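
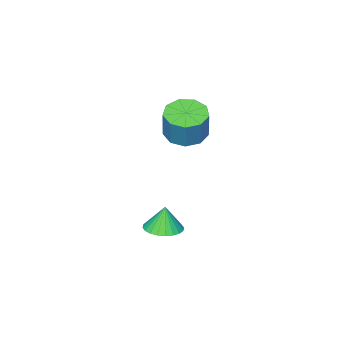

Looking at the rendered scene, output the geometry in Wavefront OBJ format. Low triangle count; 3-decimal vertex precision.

v 3.388 3.988 -1.546
v 4.158 3.789 -1.458
v 3.252 3.952 -0.434
v 4.174 4.1 -1.446
v 4.07 4.395 -1.449
v 3.862 4.627 -1.467
v 3.583 4.762 -1.497
v 3.273 4.779 -1.534
v 2.981 4.676 -1.573
v 2.751 4.468 -1.608
v 2.618 4.187 -1.633
v 2.602 3.875 -1.645
v 2.706 3.581 -1.642
v 2.913 3.348 -1.624
v 3.193 3.213 -1.594
v 3.503 3.196 -1.557
v 3.795 3.299 -1.518
v 4.025 3.507 -1.483
v 1.975 3.742 3.168
v 2.836 3.795 2.953
v 3.147 4.131 4.276
v 2.285 4.078 4.492
v 2.569 4.337 2.878
v 2.88 4.673 4.201
v 2.024 4.6 2.939
v 2.335 4.936 4.262
v 1.456 4.463 3.107
v 1.767 4.799 4.43
v 1.13 3.987 3.305
v 1.441 4.323 4.628
v 1.199 3.398 3.438
v 1.51 3.734 4.761
v 1.632 2.969 3.445
v 1.942 3.305 4.768
v 2.224 2.902 3.323
v 2.535 3.238 4.646
v 2.7 3.228 3.129
v 3.011 3.564 4.452
f 2 1 4
f 2 4 3
f 4 1 5
f 4 5 3
f 5 1 6
f 5 6 3
f 6 1 7
f 6 7 3
f 7 1 8
f 7 8 3
f 8 1 9
f 8 9 3
f 9 1 10
f 9 10 3
f 10 1 11
f 10 11 3
f 11 1 12
f 11 12 3
f 12 1 13
f 12 13 3
f 13 1 14
f 13 14 3
f 14 1 15
f 14 15 3
f 15 1 16
f 15 16 3
f 16 1 17
f 16 17 3
f 17 1 18
f 17 18 3
f 18 1 2
f 18 2 3
f 20 19 23
f 20 23 21
f 21 23 24
f 21 24 22
f 23 19 25
f 23 25 24
f 24 25 26
f 24 26 22
f 25 19 27
f 25 27 26
f 26 27 28
f 26 28 22
f 27 19 29
f 27 29 28
f 28 29 30
f 28 30 22
f 29 19 31
f 29 31 30
f 30 31 32
f 30 32 22
f 31 19 33
f 31 33 32
f 32 33 34
f 32 34 22
f 33 19 35
f 33 35 34
f 34 35 36
f 34 36 22
f 35 19 37
f 35 37 36
f 36 37 38
f 36 38 22
f 37 19 20
f 37 20 38
f 38 20 21
f 38 21 22



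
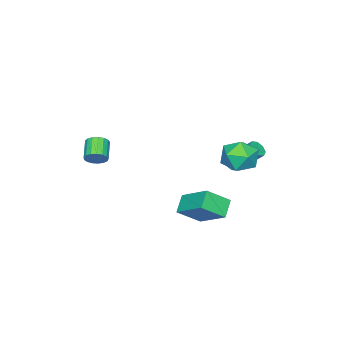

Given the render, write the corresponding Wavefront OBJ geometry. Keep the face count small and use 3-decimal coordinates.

v -2.431 1.565 -1.612
v -1.923 1.606 -1.507
v -2.301 2.916 -0.184
v -2.809 2.875 -0.288
v -2.041 1.859 -1.791
v -2.42 3.169 -0.468
v -2.388 1.939 -1.97
v -2.766 3.249 -0.647
v -2.759 1.801 -1.939
v -3.138 3.111 -0.615
v -2.939 1.524 -1.716
v -3.317 2.834 -0.393
v -2.82 1.271 -1.432
v -3.199 2.581 -0.109
v -2.474 1.191 -1.253
v -2.852 2.501 0.07
v -2.102 1.329 -1.285
v -2.481 2.639 0.039
v 2.065 -3.334 -0.762
v 2.43 -3.362 -0.274
v 1.58 -3.914 0.33
v 1.215 -3.886 -0.158
v 2.289 -3.108 -0.242
v 1.439 -3.66 0.363
v 2.096 -2.907 -0.328
v 1.246 -3.459 0.276
v 1.897 -2.803 -0.514
v 1.047 -3.355 0.09
v 1.735 -2.821 -0.757
v 0.886 -3.373 -0.152
v 1.65 -2.956 -1.001
v 0.8 -3.508 -0.396
v 1.659 -3.178 -1.19
v 0.809 -3.73 -0.586
v 1.762 -3.436 -1.282
v 0.912 -3.988 -0.677
v 1.934 -3.67 -1.254
v 1.084 -4.222 -0.649
v 2.136 -3.828 -1.114
v 1.286 -4.38 -0.509
v 2.321 -3.872 -0.893
v 1.471 -4.424 -0.288
v 2.448 -3.793 -0.642
v 1.598 -4.345 -0.038
v 2.488 -3.609 -0.419
v 1.638 -4.161 0.186
v -1.717 3.6 0.387
v -1.196 3.779 -0.521
v -1.044 2.021 0.461
v -0.523 2.2 -0.447
v -0.243 2.718 0.437
v -0.659 3.694 0.391
v -1.581 2.106 -0.451
v -1.997 3.082 -0.497
v -1.112 2.856 -1.039
v -0.285 3.234 -0.491
v -1.955 2.566 0.431
v -1.128 2.944 0.979
v 0.743 1.916 -4.028
v -0.094 1.657 -3.363
v 1.094 3.581 -2.939
v 0.257 3.321 -2.273
v 1.663 1.159 -3.167
v 0.826 0.899 -2.501
v 2.014 2.823 -2.077
v 1.177 2.564 -1.412
f 2 1 5
f 2 5 3
f 3 5 6
f 3 6 4
f 5 1 7
f 5 7 6
f 6 7 8
f 6 8 4
f 7 1 9
f 7 9 8
f 8 9 10
f 8 10 4
f 9 1 11
f 9 11 10
f 10 11 12
f 10 12 4
f 11 1 13
f 11 13 12
f 12 13 14
f 12 14 4
f 13 1 15
f 13 15 14
f 14 15 16
f 14 16 4
f 15 1 17
f 15 17 16
f 16 17 18
f 16 18 4
f 17 1 2
f 17 2 18
f 18 2 3
f 18 3 4
f 20 19 23
f 20 23 21
f 21 23 24
f 21 24 22
f 23 19 25
f 23 25 24
f 24 25 26
f 24 26 22
f 25 19 27
f 25 27 26
f 26 27 28
f 26 28 22
f 27 19 29
f 27 29 28
f 28 29 30
f 28 30 22
f 29 19 31
f 29 31 30
f 30 31 32
f 30 32 22
f 31 19 33
f 31 33 32
f 32 33 34
f 32 34 22
f 33 19 35
f 33 35 34
f 34 35 36
f 34 36 22
f 35 19 37
f 35 37 36
f 36 37 38
f 36 38 22
f 37 19 39
f 37 39 38
f 38 39 40
f 38 40 22
f 39 19 41
f 39 41 40
f 40 41 42
f 40 42 22
f 41 19 43
f 41 43 42
f 42 43 44
f 42 44 22
f 43 19 45
f 43 45 44
f 44 45 46
f 44 46 22
f 45 19 20
f 45 20 46
f 46 20 21
f 46 21 22
f 47 58 52
f 47 52 48
f 47 48 54
f 47 54 57
f 47 57 58
f 48 52 56
f 52 58 51
f 58 57 49
f 57 54 53
f 54 48 55
f 50 56 51
f 50 51 49
f 50 49 53
f 50 53 55
f 50 55 56
f 51 56 52
f 49 51 58
f 53 49 57
f 55 53 54
f 56 55 48
f 60 62 59
f 63 60 59
f 59 62 61
f 61 63 59
f 60 66 62
f 64 60 63
f 64 66 60
f 62 66 61
f 65 63 61
f 61 66 65
f 65 64 63
f 66 64 65



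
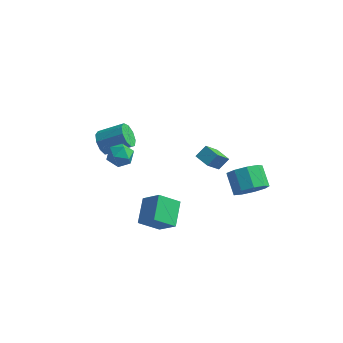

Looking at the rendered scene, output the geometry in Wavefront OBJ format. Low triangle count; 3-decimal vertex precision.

v -0.809 -3.334 -1.165
v -1.034 -1.919 -0.453
v 0.186 -2.75 -2.01
v -0.04 -1.335 -1.297
v 0.22 -3.665 -0.183
v -0.006 -2.25 0.53
v 1.214 -3.081 -1.027
v 0.989 -1.666 -0.315
v -3.966 -0.14 1.837
v -3.699 0.189 1.17
v -2.348 0.609 1.917
v -2.614 0.28 2.583
v -3.973 0.554 1.46
v -2.622 0.974 2.206
v -4.243 0.594 1.926
v -2.892 1.014 2.673
v -4.384 0.291 2.35
v -3.032 0.711 3.097
v -4.328 -0.214 2.534
v -2.977 0.206 3.281
v -4.103 -0.685 2.392
v -2.752 -0.265 3.139
v -3.814 -0.9 1.99
v -2.463 -0.48 2.737
v -3.595 -0.76 1.516
v -2.244 -0.34 2.263
v -3.55 -0.33 1.192
v -2.199 0.091 1.939
v 3.719 2.304 -2.262
v 4.306 3.085 -2.647
v 3.608 3.996 -1.864
v 3.021 3.216 -1.478
v 3.723 2.99 -3.056
v 3.025 3.902 -2.273
v 3.139 2.575 -3.094
v 2.441 3.487 -2.311
v 2.826 2.033 -2.742
v 2.128 2.944 -1.959
v 2.93 1.618 -2.165
v 2.232 2.529 -1.382
v 3.404 1.524 -1.634
v 2.706 2.436 -0.85
v 4.025 1.795 -1.396
v 3.327 2.707 -0.613
v 4.503 2.305 -1.563
v 3.805 3.216 -0.78
v 4.614 2.814 -2.058
v 3.916 3.726 -1.274
v -2.973 -1.59 3.132
v -2.525 -0.934 2.974
v -2.255 -2.286 2.286
v -1.807 -1.63 2.128
v -1.757 -1.989 2.852
v -2.201 -1.559 3.375
v -2.579 -1.661 1.885
v -3.023 -1.231 2.408
v -2.281 -0.978 2.203
v -1.774 -1.181 2.801
v -3.006 -2.039 2.459
v -2.499 -2.242 3.057
v 2.106 -0.583 2.696
v 1.84 -1.746 4.045
v 2.492 -0.066 3.218
v 2.226 -1.228 4.567
v 2.874 -0.972 2.513
v 2.608 -2.134 3.862
v 3.26 -0.454 3.035
v 2.994 -1.617 4.384
f 2 4 1
f 5 2 1
f 1 4 3
f 3 5 1
f 2 8 4
f 6 2 5
f 6 8 2
f 4 8 3
f 7 5 3
f 3 8 7
f 7 6 5
f 8 6 7
f 10 9 13
f 10 13 11
f 11 13 14
f 11 14 12
f 13 9 15
f 13 15 14
f 14 15 16
f 14 16 12
f 15 9 17
f 15 17 16
f 16 17 18
f 16 18 12
f 17 9 19
f 17 19 18
f 18 19 20
f 18 20 12
f 19 9 21
f 19 21 20
f 20 21 22
f 20 22 12
f 21 9 23
f 21 23 22
f 22 23 24
f 22 24 12
f 23 9 25
f 23 25 24
f 24 25 26
f 24 26 12
f 25 9 27
f 25 27 26
f 26 27 28
f 26 28 12
f 27 9 10
f 27 10 28
f 28 10 11
f 28 11 12
f 30 29 33
f 30 33 31
f 31 33 34
f 31 34 32
f 33 29 35
f 33 35 34
f 34 35 36
f 34 36 32
f 35 29 37
f 35 37 36
f 36 37 38
f 36 38 32
f 37 29 39
f 37 39 38
f 38 39 40
f 38 40 32
f 39 29 41
f 39 41 40
f 40 41 42
f 40 42 32
f 41 29 43
f 41 43 42
f 42 43 44
f 42 44 32
f 43 29 45
f 43 45 44
f 44 45 46
f 44 46 32
f 45 29 47
f 45 47 46
f 46 47 48
f 46 48 32
f 47 29 30
f 47 30 48
f 48 30 31
f 48 31 32
f 49 60 54
f 49 54 50
f 49 50 56
f 49 56 59
f 49 59 60
f 50 54 58
f 54 60 53
f 60 59 51
f 59 56 55
f 56 50 57
f 52 58 53
f 52 53 51
f 52 51 55
f 52 55 57
f 52 57 58
f 53 58 54
f 51 53 60
f 55 51 59
f 57 55 56
f 58 57 50
f 62 64 61
f 65 62 61
f 61 64 63
f 63 65 61
f 62 68 64
f 66 62 65
f 66 68 62
f 64 68 63
f 67 65 63
f 63 68 67
f 67 66 65
f 68 66 67



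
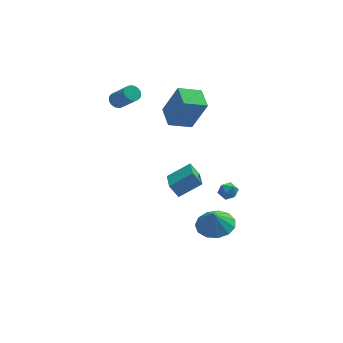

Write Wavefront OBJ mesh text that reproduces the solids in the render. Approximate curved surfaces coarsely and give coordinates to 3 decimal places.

v 0.708 2.214 1.967
v 1.552 1.892 3.951
v 0.45 3.571 2.297
v 1.294 3.248 4.281
v 2.046 2.592 1.459
v 2.89 2.269 3.443
v 1.788 3.948 1.789
v 2.632 3.626 3.773
v 0.692 3.556 -3.443
v 0.726 1.625 -2.819
v 2.039 3.849 -2.611
v 2.073 1.918 -1.986
v 1.207 3.322 -4.194
v 1.241 1.391 -3.569
v 2.554 3.615 -3.361
v 2.588 1.684 -2.737
v 4.166 1.445 -3.031
v 4.569 1.031 -2.753
v 3.371 0.809 -2.827
v 3.774 0.395 -2.549
v 3.652 0.959 -2.271
v 4.144 1.352 -2.396
v 3.796 0.488 -3.184
v 4.288 0.881 -3.309
v 4.34 0.439 -2.847
v 4.251 0.73 -2.283
v 3.689 1.11 -3.297
v 3.6 1.401 -2.733
v -2.04 4.152 2.752
v -1.62 4.088 2.402
v -0.781 3.264 3.558
v -1.2 3.328 3.908
v -1.568 4.274 2.496
v -0.729 3.449 3.653
v -1.588 4.441 2.629
v -0.748 3.616 3.786
v -1.676 4.564 2.781
v -0.837 3.739 3.938
v -1.82 4.624 2.928
v -0.98 3.8 4.085
v -1.997 4.613 3.049
v -1.157 3.788 4.206
v -2.181 4.531 3.124
v -1.341 3.707 4.281
v -2.343 4.392 3.143
v -1.503 3.568 4.299
v -2.459 4.216 3.102
v -1.62 3.392 4.258
v -2.511 4.031 3.007
v -1.672 3.206 4.164
v -2.492 3.864 2.874
v -1.652 3.039 4.031
v -2.403 3.741 2.722
v -1.564 2.916 3.879
v -2.26 3.68 2.575
v -1.42 2.856 3.732
v -2.083 3.692 2.454
v -1.243 2.867 3.611
v -1.899 3.773 2.379
v -1.059 2.949 3.536
v -1.737 3.912 2.361
v -0.897 3.088 3.517
v 2.945 -3.448 -2.034
v 3.961 -3.87 -1.997
v 2.795 -3.712 -0.926
v 4.015 -3.271 -1.847
v 3.729 -2.728 -1.756
v 3.195 -2.414 -1.754
v 2.582 -2.428 -1.841
v 2.084 -2.766 -1.989
v 1.859 -3.32 -2.152
v 1.98 -3.915 -2.277
v 2.407 -4.361 -2.326
v 3.005 -4.518 -2.282
v 3.584 -4.335 -2.159
f 2 4 1
f 5 2 1
f 1 4 3
f 3 5 1
f 2 8 4
f 6 2 5
f 6 8 2
f 4 8 3
f 7 5 3
f 3 8 7
f 7 6 5
f 8 6 7
f 10 12 9
f 13 10 9
f 9 12 11
f 11 13 9
f 10 16 12
f 14 10 13
f 14 16 10
f 12 16 11
f 15 13 11
f 11 16 15
f 15 14 13
f 16 14 15
f 17 28 22
f 17 22 18
f 17 18 24
f 17 24 27
f 17 27 28
f 18 22 26
f 22 28 21
f 28 27 19
f 27 24 23
f 24 18 25
f 20 26 21
f 20 21 19
f 20 19 23
f 20 23 25
f 20 25 26
f 21 26 22
f 19 21 28
f 23 19 27
f 25 23 24
f 26 25 18
f 30 29 33
f 30 33 31
f 31 33 34
f 31 34 32
f 33 29 35
f 33 35 34
f 34 35 36
f 34 36 32
f 35 29 37
f 35 37 36
f 36 37 38
f 36 38 32
f 37 29 39
f 37 39 38
f 38 39 40
f 38 40 32
f 39 29 41
f 39 41 40
f 40 41 42
f 40 42 32
f 41 29 43
f 41 43 42
f 42 43 44
f 42 44 32
f 43 29 45
f 43 45 44
f 44 45 46
f 44 46 32
f 45 29 47
f 45 47 46
f 46 47 48
f 46 48 32
f 47 29 49
f 47 49 48
f 48 49 50
f 48 50 32
f 49 29 51
f 49 51 50
f 50 51 52
f 50 52 32
f 51 29 53
f 51 53 52
f 52 53 54
f 52 54 32
f 53 29 55
f 53 55 54
f 54 55 56
f 54 56 32
f 55 29 57
f 55 57 56
f 56 57 58
f 56 58 32
f 57 29 59
f 57 59 58
f 58 59 60
f 58 60 32
f 59 29 61
f 59 61 60
f 60 61 62
f 60 62 32
f 61 29 30
f 61 30 62
f 62 30 31
f 62 31 32
f 64 63 66
f 64 66 65
f 66 63 67
f 66 67 65
f 67 63 68
f 67 68 65
f 68 63 69
f 68 69 65
f 69 63 70
f 69 70 65
f 70 63 71
f 70 71 65
f 71 63 72
f 71 72 65
f 72 63 73
f 72 73 65
f 73 63 74
f 73 74 65
f 74 63 75
f 74 75 65
f 75 63 64
f 75 64 65



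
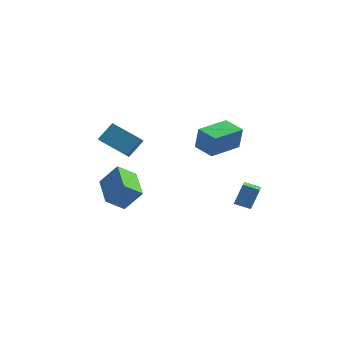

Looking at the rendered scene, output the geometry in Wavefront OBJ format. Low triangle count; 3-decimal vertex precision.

v 2.879 1.082 -1.801
v 3.189 1.561 -0.523
v 2.641 1.903 -2.051
v 2.952 2.382 -0.772
v 3.788 1.258 -2.088
v 4.099 1.737 -0.809
v 3.551 2.079 -2.337
v 3.861 2.558 -1.059
v -3.355 -1.818 -1.56
v -2.425 -1.461 -0.334
v -4.543 -0.136 -1.149
v -3.613 0.221 0.077
v -2.587 -1.081 -2.357
v -1.657 -0.724 -1.131
v -3.775 0.601 -1.946
v -2.845 0.958 -0.72
v -4.944 0.972 1.389
v -4.546 -0.228 2.196
v -4.452 1.782 2.351
v -4.055 0.581 3.158
v -3.265 0.959 0.542
v -2.868 -0.242 1.349
v -2.774 1.768 1.504
v -2.376 0.568 2.311
v 0.336 1.691 1.748
v 0.571 1.601 3.176
v 1.158 3.58 1.732
v 1.393 3.49 3.16
v 1.527 1.17 1.52
v 1.762 1.08 2.948
v 2.349 3.059 1.504
v 2.584 2.969 2.932
f 2 4 1
f 5 2 1
f 1 4 3
f 3 5 1
f 2 8 4
f 6 2 5
f 6 8 2
f 4 8 3
f 7 5 3
f 3 8 7
f 7 6 5
f 8 6 7
f 10 12 9
f 13 10 9
f 9 12 11
f 11 13 9
f 10 16 12
f 14 10 13
f 14 16 10
f 12 16 11
f 15 13 11
f 11 16 15
f 15 14 13
f 16 14 15
f 18 20 17
f 21 18 17
f 17 20 19
f 19 21 17
f 18 24 20
f 22 18 21
f 22 24 18
f 20 24 19
f 23 21 19
f 19 24 23
f 23 22 21
f 24 22 23
f 26 28 25
f 29 26 25
f 25 28 27
f 27 29 25
f 26 32 28
f 30 26 29
f 30 32 26
f 28 32 27
f 31 29 27
f 27 32 31
f 31 30 29
f 32 30 31



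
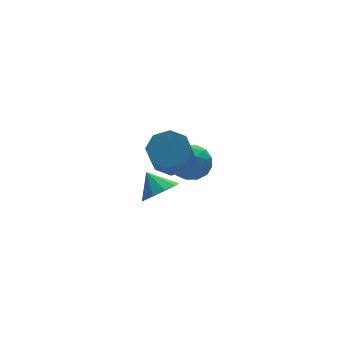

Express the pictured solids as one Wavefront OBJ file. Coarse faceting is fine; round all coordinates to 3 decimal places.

v -1.528 -1.742 -0.112
v -0.755 -1.913 0.273
v -1.732 -0.898 0.672
v -0.673 -1.537 -0.111
v -0.917 -1.239 -0.496
v -1.395 -1.134 -0.733
v -1.924 -1.261 -0.733
v -2.301 -1.572 -0.496
v -2.384 -1.948 -0.112
v -2.14 -2.246 0.272
v -1.662 -2.351 0.51
v -1.133 -2.224 0.51
v 3.608 4.167 -4.586
v 4.118 3.879 -3.725
v 2.142 4.001 -3.775
v 2.652 3.713 -2.914
v 2.72 4.694 -3.256
v 3.627 4.796 -3.758
v 2.633 3.084 -3.742
v 3.54 3.186 -4.244
v 3.515 3.21 -3.204
v 3.569 4.205 -2.903
v 2.691 3.675 -4.597
v 2.745 4.67 -4.296
v 3.992 4.038 -4.227
v 2.268 3.842 -3.273
v 2.309 4.419 -3.474
v 2.608 4.25 -2.968
v 3.703 4.577 -4.246
v 4.002 4.408 -3.74
v 3.181 4.886 -3.464
v 2.258 3.472 -3.76
v 2.557 3.303 -3.254
v 3.652 3.63 -4.532
v 3.951 3.461 -4.026
v 3.079 2.994 -4.036
v 3.937 3.475 -3.415
v 3.075 3.377 -2.937
v 3.065 3.007 -3.424
v 3.597 3.068 -3.719
v 3.969 4.06 -3.238
v 3.107 3.962 -2.761
v 3.147 4.539 -2.962
v 3.68 4.599 -3.257
v 3.614 3.666 -2.931
v 3.153 3.918 -4.739
v 2.291 3.82 -4.262
v 2.58 3.281 -4.243
v 3.113 3.341 -4.538
v 3.185 4.503 -4.563
v 2.323 4.405 -4.085
v 2.663 4.812 -3.781
v 3.195 4.873 -4.076
v 2.646 4.214 -4.569
v 0.364 0.686 -0.194
v 0.766 1.31 0.445
v 0.039 0.299 1.893
v -0.364 -0.326 1.254
v 0.075 1.515 0.241
v -0.653 0.504 1.688
v -0.448 1.234 -0.218
v -1.175 0.223 1.229
v -0.495 0.632 -0.663
v -1.222 -0.38 0.785
v -0.039 0.061 -0.833
v -0.766 -0.95 0.615
v 0.653 -0.144 -0.628
v -0.075 -1.155 0.819
v 1.175 0.137 -0.169
v 0.448 -0.874 1.278
v 1.222 0.74 0.275
v 0.495 -0.272 1.723
f 2 1 4
f 2 4 3
f 4 1 5
f 4 5 3
f 5 1 6
f 5 6 3
f 6 1 7
f 6 7 3
f 7 1 8
f 7 8 3
f 8 1 9
f 8 9 3
f 9 1 10
f 9 10 3
f 10 1 11
f 10 11 3
f 11 1 12
f 11 12 3
f 12 1 2
f 12 2 3
f 13 50 29
f 50 24 53
f 29 53 18
f 50 53 29
f 13 29 25
f 29 18 30
f 25 30 14
f 29 30 25
f 13 25 34
f 25 14 35
f 34 35 20
f 25 35 34
f 13 34 46
f 34 20 49
f 46 49 23
f 34 49 46
f 13 46 50
f 46 23 54
f 50 54 24
f 46 54 50
f 14 30 41
f 30 18 44
f 41 44 22
f 30 44 41
f 18 53 31
f 53 24 52
f 31 52 17
f 53 52 31
f 24 54 51
f 54 23 47
f 51 47 15
f 54 47 51
f 23 49 48
f 49 20 36
f 48 36 19
f 49 36 48
f 20 35 40
f 35 14 37
f 40 37 21
f 35 37 40
f 16 42 28
f 42 22 43
f 28 43 17
f 42 43 28
f 16 28 26
f 28 17 27
f 26 27 15
f 28 27 26
f 16 26 33
f 26 15 32
f 33 32 19
f 26 32 33
f 16 33 38
f 33 19 39
f 38 39 21
f 33 39 38
f 16 38 42
f 38 21 45
f 42 45 22
f 38 45 42
f 17 43 31
f 43 22 44
f 31 44 18
f 43 44 31
f 15 27 51
f 27 17 52
f 51 52 24
f 27 52 51
f 19 32 48
f 32 15 47
f 48 47 23
f 32 47 48
f 21 39 40
f 39 19 36
f 40 36 20
f 39 36 40
f 22 45 41
f 45 21 37
f 41 37 14
f 45 37 41
f 56 55 59
f 56 59 57
f 57 59 60
f 57 60 58
f 59 55 61
f 59 61 60
f 60 61 62
f 60 62 58
f 61 55 63
f 61 63 62
f 62 63 64
f 62 64 58
f 63 55 65
f 63 65 64
f 64 65 66
f 64 66 58
f 65 55 67
f 65 67 66
f 66 67 68
f 66 68 58
f 67 55 69
f 67 69 68
f 68 69 70
f 68 70 58
f 69 55 71
f 69 71 70
f 70 71 72
f 70 72 58
f 71 55 56
f 71 56 72
f 72 56 57
f 72 57 58



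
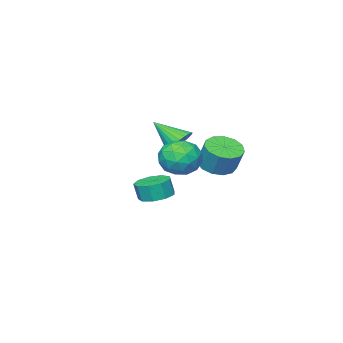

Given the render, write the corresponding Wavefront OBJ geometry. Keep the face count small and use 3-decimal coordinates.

v -0.392 -2.705 -1.316
v 0.615 -2.746 -1.474
v 0.779 -2.937 -0.383
v -0.228 -2.895 -0.224
v 0.422 -2.091 -1.331
v 0.586 -2.282 -0.239
v -0.151 -1.723 -1.18
v 0.013 -1.914 -0.089
v -0.837 -1.814 -1.093
v -0.673 -2.005 -0.002
v -1.315 -2.322 -1.11
v -1.151 -2.513 -0.019
v -1.361 -3.009 -1.223
v -1.197 -3.2 -0.132
v -0.954 -3.554 -1.38
v -0.79 -3.744 -0.288
v -0.283 -3.701 -1.506
v -0.119 -3.892 -0.415
v 0.336 -3.382 -1.543
v 0.5 -3.573 -0.452
v 3.683 4.109 3.811
v 4.397 3.183 4.024
v 2.183 2.917 3.656
v 2.897 1.991 3.869
v 2.659 2.769 4.735
v 3.587 3.506 4.83
v 2.993 2.594 2.85
v 3.921 3.331 2.945
v 3.971 2.247 3.43
v 3.764 2.355 4.595
v 2.816 3.745 3.085
v 2.609 3.853 4.25
v 4.172 3.751 3.931
v 2.408 2.349 3.749
v 2.269 2.807 4.258
v 2.688 2.263 4.383
v 3.695 3.941 4.405
v 4.115 3.396 4.53
v 3.094 3.153 4.948
v 2.465 2.704 3.15
v 2.885 2.159 3.275
v 3.892 3.837 3.297
v 4.311 3.293 3.422
v 3.486 2.947 2.732
v 4.341 2.656 3.707
v 3.459 1.955 3.616
v 3.516 2.31 3.017
v 4.061 2.743 3.073
v 4.219 2.72 4.392
v 3.338 2.019 4.301
v 3.198 2.477 4.809
v 3.743 2.91 4.866
v 3.969 2.17 4.042
v 3.242 4.081 3.379
v 2.361 3.38 3.288
v 2.837 3.19 2.814
v 3.382 3.623 2.871
v 3.121 4.145 4.064
v 2.239 3.444 3.973
v 2.519 3.357 4.607
v 3.064 3.79 4.663
v 2.611 3.93 3.638
v -0.982 1.249 1.927
v -0.063 0.729 2.094
v 0.082 1.43 3.48
v -0.838 1.951 3.313
v 0.082 1.245 1.818
v 0.227 1.946 3.204
v -0.111 1.762 1.577
v 0.033 2.464 2.963
v -0.581 2.117 1.446
v -0.436 2.818 2.832
v -1.178 2.196 1.469
v -1.034 2.897 2.855
v -1.713 1.975 1.636
v -1.569 2.676 3.022
v -2.016 1.523 1.896
v -1.872 2.224 3.283
v -1.991 0.984 2.166
v -1.846 1.686 3.552
v -1.645 0.53 2.36
v -1.501 1.231 3.746
v -1.089 0.304 2.416
v -0.945 1.005 3.802
v -0.499 0.378 2.317
v -0.355 1.079 3.703
v -2.367 -3.012 2.079
v -1.783 -2.402 2.535
v -1.793 -4.508 3.341
v -2.1 -2.36 2.73
v -2.458 -2.416 2.826
v -2.802 -2.564 2.808
v -3.079 -2.779 2.678
v -3.249 -3.03 2.458
v -3.284 -3.279 2.18
v -3.179 -3.486 1.886
v -2.951 -3.622 1.622
v -2.634 -3.665 1.427
v -2.276 -3.608 1.331
v -1.932 -3.461 1.35
v -1.654 -3.245 1.479
v -1.485 -2.994 1.699
v -1.45 -2.746 1.978
v -1.555 -2.538 2.271
f 2 1 5
f 2 5 3
f 3 5 6
f 3 6 4
f 5 1 7
f 5 7 6
f 6 7 8
f 6 8 4
f 7 1 9
f 7 9 8
f 8 9 10
f 8 10 4
f 9 1 11
f 9 11 10
f 10 11 12
f 10 12 4
f 11 1 13
f 11 13 12
f 12 13 14
f 12 14 4
f 13 1 15
f 13 15 14
f 14 15 16
f 14 16 4
f 15 1 17
f 15 17 16
f 16 17 18
f 16 18 4
f 17 1 19
f 17 19 18
f 18 19 20
f 18 20 4
f 19 1 2
f 19 2 20
f 20 2 3
f 20 3 4
f 21 58 37
f 58 32 61
f 37 61 26
f 58 61 37
f 21 37 33
f 37 26 38
f 33 38 22
f 37 38 33
f 21 33 42
f 33 22 43
f 42 43 28
f 33 43 42
f 21 42 54
f 42 28 57
f 54 57 31
f 42 57 54
f 21 54 58
f 54 31 62
f 58 62 32
f 54 62 58
f 22 38 49
f 38 26 52
f 49 52 30
f 38 52 49
f 26 61 39
f 61 32 60
f 39 60 25
f 61 60 39
f 32 62 59
f 62 31 55
f 59 55 23
f 62 55 59
f 31 57 56
f 57 28 44
f 56 44 27
f 57 44 56
f 28 43 48
f 43 22 45
f 48 45 29
f 43 45 48
f 24 50 36
f 50 30 51
f 36 51 25
f 50 51 36
f 24 36 34
f 36 25 35
f 34 35 23
f 36 35 34
f 24 34 41
f 34 23 40
f 41 40 27
f 34 40 41
f 24 41 46
f 41 27 47
f 46 47 29
f 41 47 46
f 24 46 50
f 46 29 53
f 50 53 30
f 46 53 50
f 25 51 39
f 51 30 52
f 39 52 26
f 51 52 39
f 23 35 59
f 35 25 60
f 59 60 32
f 35 60 59
f 27 40 56
f 40 23 55
f 56 55 31
f 40 55 56
f 29 47 48
f 47 27 44
f 48 44 28
f 47 44 48
f 30 53 49
f 53 29 45
f 49 45 22
f 53 45 49
f 64 63 67
f 64 67 65
f 65 67 68
f 65 68 66
f 67 63 69
f 67 69 68
f 68 69 70
f 68 70 66
f 69 63 71
f 69 71 70
f 70 71 72
f 70 72 66
f 71 63 73
f 71 73 72
f 72 73 74
f 72 74 66
f 73 63 75
f 73 75 74
f 74 75 76
f 74 76 66
f 75 63 77
f 75 77 76
f 76 77 78
f 76 78 66
f 77 63 79
f 77 79 78
f 78 79 80
f 78 80 66
f 79 63 81
f 79 81 80
f 80 81 82
f 80 82 66
f 81 63 83
f 81 83 82
f 82 83 84
f 82 84 66
f 83 63 85
f 83 85 84
f 84 85 86
f 84 86 66
f 85 63 64
f 85 64 86
f 86 64 65
f 86 65 66
f 88 87 90
f 88 90 89
f 90 87 91
f 90 91 89
f 91 87 92
f 91 92 89
f 92 87 93
f 92 93 89
f 93 87 94
f 93 94 89
f 94 87 95
f 94 95 89
f 95 87 96
f 95 96 89
f 96 87 97
f 96 97 89
f 97 87 98
f 97 98 89
f 98 87 99
f 98 99 89
f 99 87 100
f 99 100 89
f 100 87 101
f 100 101 89
f 101 87 102
f 101 102 89
f 102 87 103
f 102 103 89
f 103 87 104
f 103 104 89
f 104 87 88
f 104 88 89



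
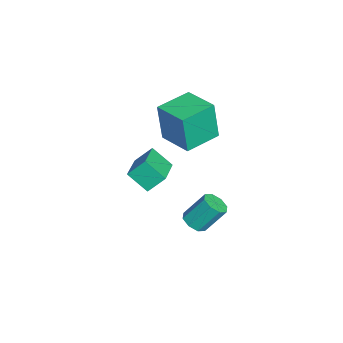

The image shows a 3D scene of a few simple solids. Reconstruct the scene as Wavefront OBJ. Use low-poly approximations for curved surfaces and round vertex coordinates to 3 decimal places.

v -2.447 -1.986 -4.711
v -2.752 -2.73 -4.021
v -2.56 -1.34 -4.065
v -2.865 -2.085 -3.375
v -0.975 -2.175 -4.265
v -1.28 -2.92 -3.575
v -1.088 -1.53 -3.619
v -1.393 -2.274 -2.929
v 2.484 -0.42 -2.878
v 2.728 -0.052 -3.133
v 2.641 0.668 -2.177
v 2.396 0.3 -1.922
v 2.341 -0.035 -3.181
v 2.254 0.685 -2.224
v 2.038 -0.244 -3.051
v 1.95 0.476 -2.095
v 1.995 -0.556 -2.821
v 1.908 0.164 -1.864
v 2.239 -0.788 -2.623
v 2.152 -0.068 -1.667
v 2.626 -0.805 -2.576
v 2.539 -0.085 -1.619
v 2.93 -0.596 -2.705
v 2.842 0.124 -1.749
v 2.972 -0.284 -2.936
v 2.885 0.436 -1.979
v -0.82 -1.628 -1.114
v -0.84 -1.806 0.496
v -1.771 -0.566 -1.009
v -1.791 -0.743 0.601
v 0.211 -0.717 -1.001
v 0.191 -0.894 0.609
v -0.74 0.346 -0.896
v -0.76 0.168 0.714
f 2 4 1
f 5 2 1
f 1 4 3
f 3 5 1
f 2 8 4
f 6 2 5
f 6 8 2
f 4 8 3
f 7 5 3
f 3 8 7
f 7 6 5
f 8 6 7
f 10 9 13
f 10 13 11
f 11 13 14
f 11 14 12
f 13 9 15
f 13 15 14
f 14 15 16
f 14 16 12
f 15 9 17
f 15 17 16
f 16 17 18
f 16 18 12
f 17 9 19
f 17 19 18
f 18 19 20
f 18 20 12
f 19 9 21
f 19 21 20
f 20 21 22
f 20 22 12
f 21 9 23
f 21 23 22
f 22 23 24
f 22 24 12
f 23 9 25
f 23 25 24
f 24 25 26
f 24 26 12
f 25 9 10
f 25 10 26
f 26 10 11
f 26 11 12
f 28 30 27
f 31 28 27
f 27 30 29
f 29 31 27
f 28 34 30
f 32 28 31
f 32 34 28
f 30 34 29
f 33 31 29
f 29 34 33
f 33 32 31
f 34 32 33



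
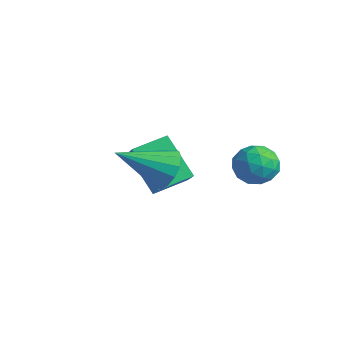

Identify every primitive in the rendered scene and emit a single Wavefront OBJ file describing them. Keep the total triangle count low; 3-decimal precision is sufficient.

v -1.298 0.047 -1.833
v -2.767 -0.061 -0.337
v -1.065 1.481 -1.502
v -2.534 1.373 -0.005
v -0.566 -0.233 -1.135
v -2.035 -0.341 0.362
v -0.333 1.201 -0.803
v -1.802 1.093 0.693
v 1.302 -1.232 1.264
v 2.023 -1.745 1.012
v 0.498 -2.888 2.336
v 2.153 -1.542 1.423
v 2.055 -1.256 1.791
v 1.755 -0.964 2.018
v 1.334 -0.743 2.043
v 0.904 -0.654 1.859
v 0.58 -0.719 1.515
v 0.45 -0.922 1.105
v 0.548 -1.208 0.737
v 0.848 -1.5 0.51
v 1.269 -1.721 0.485
v 1.699 -1.81 0.669
v 1.343 2.928 0.396
v 1.951 2.684 -0.272
v 1.889 1.836 1.292
v 2.497 1.592 0.624
v 2.595 2.409 1.07
v 2.258 3.083 0.516
v 1.582 1.437 0.504
v 1.245 2.111 -0.05
v 2.099 1.762 -0.206
v 2.725 2.363 0.145
v 1.115 2.157 0.875
v 1.741 2.758 1.226
v 1.599 2.902 -0.017
v 2.241 1.618 1.037
v 2.299 2.099 1.299
v 2.656 1.955 0.906
v 1.779 3.137 0.447
v 2.137 2.993 0.054
v 2.515 2.831 0.843
v 1.703 1.527 0.966
v 2.061 1.383 0.573
v 1.184 2.565 0.114
v 1.541 2.421 -0.279
v 1.325 1.689 0.177
v 2.043 2.216 -0.37
v 2.364 1.575 0.156
v 1.827 1.483 0.086
v 1.628 1.88 -0.24
v 2.411 2.569 -0.164
v 2.732 1.928 0.362
v 2.79 2.408 0.625
v 2.592 2.804 0.299
v 2.498 2.028 -0.125
v 1.108 2.592 0.658
v 1.429 1.951 1.184
v 1.248 1.716 0.721
v 1.05 2.112 0.395
v 1.476 2.945 0.864
v 1.797 2.304 1.39
v 2.212 2.64 1.26
v 2.013 3.037 0.934
v 1.342 2.492 1.145
f 2 4 1
f 5 2 1
f 1 4 3
f 3 5 1
f 2 8 4
f 6 2 5
f 6 8 2
f 4 8 3
f 7 5 3
f 3 8 7
f 7 6 5
f 8 6 7
f 10 9 12
f 10 12 11
f 12 9 13
f 12 13 11
f 13 9 14
f 13 14 11
f 14 9 15
f 14 15 11
f 15 9 16
f 15 16 11
f 16 9 17
f 16 17 11
f 17 9 18
f 17 18 11
f 18 9 19
f 18 19 11
f 19 9 20
f 19 20 11
f 20 9 21
f 20 21 11
f 21 9 22
f 21 22 11
f 22 9 10
f 22 10 11
f 23 60 39
f 60 34 63
f 39 63 28
f 60 63 39
f 23 39 35
f 39 28 40
f 35 40 24
f 39 40 35
f 23 35 44
f 35 24 45
f 44 45 30
f 35 45 44
f 23 44 56
f 44 30 59
f 56 59 33
f 44 59 56
f 23 56 60
f 56 33 64
f 60 64 34
f 56 64 60
f 24 40 51
f 40 28 54
f 51 54 32
f 40 54 51
f 28 63 41
f 63 34 62
f 41 62 27
f 63 62 41
f 34 64 61
f 64 33 57
f 61 57 25
f 64 57 61
f 33 59 58
f 59 30 46
f 58 46 29
f 59 46 58
f 30 45 50
f 45 24 47
f 50 47 31
f 45 47 50
f 26 52 38
f 52 32 53
f 38 53 27
f 52 53 38
f 26 38 36
f 38 27 37
f 36 37 25
f 38 37 36
f 26 36 43
f 36 25 42
f 43 42 29
f 36 42 43
f 26 43 48
f 43 29 49
f 48 49 31
f 43 49 48
f 26 48 52
f 48 31 55
f 52 55 32
f 48 55 52
f 27 53 41
f 53 32 54
f 41 54 28
f 53 54 41
f 25 37 61
f 37 27 62
f 61 62 34
f 37 62 61
f 29 42 58
f 42 25 57
f 58 57 33
f 42 57 58
f 31 49 50
f 49 29 46
f 50 46 30
f 49 46 50
f 32 55 51
f 55 31 47
f 51 47 24
f 55 47 51



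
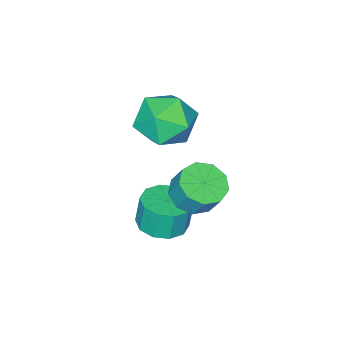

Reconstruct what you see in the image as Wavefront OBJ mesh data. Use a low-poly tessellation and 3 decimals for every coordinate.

v 0.605 1.051 -1.804
v 1.487 0.866 -1.681
v 1.337 0.944 -0.493
v 0.455 1.129 -0.616
v 1.431 1.424 -1.724
v 1.282 1.502 -0.536
v 1.06 1.839 -1.798
v 0.91 1.917 -0.61
v 0.514 1.954 -1.875
v 0.365 2.032 -0.687
v 0.004 1.723 -1.924
v -0.146 1.801 -0.736
v -0.277 1.236 -1.927
v -0.427 1.314 -0.739
v -0.222 0.678 -1.884
v -0.371 0.756 -0.696
v 0.15 0.263 -1.81
v 0 0.341 -0.622
v 0.695 0.148 -1.733
v 0.546 0.226 -0.545
v 1.206 0.379 -1.684
v 1.056 0.457 -0.496
v -2.205 -0.515 -0.325
v -1.064 -0.711 0.15
v -2.956 -1.949 0.89
v -1.815 -2.145 1.365
v -2.419 -1.076 1.608
v -1.955 -0.19 0.857
v -2.065 -2.47 0.183
v -1.601 -1.584 -0.568
v -0.978 -1.919 0.463
v -1.196 -1.058 1.344
v -2.824 -1.602 -0.304
v -3.042 -0.741 0.577
v 0.014 1.892 0.001
v 0.61 2.446 -0.335
v 0.641 2.981 0.603
v 0.046 2.428 0.939
v 0.054 2.655 -0.436
v 0.086 3.19 0.502
v -0.52 2.508 -0.332
v -0.488 3.043 0.606
v -0.844 2.072 -0.072
v -0.813 2.607 0.865
v -0.767 1.552 0.222
v -0.735 2.087 1.159
v -0.324 1.192 0.413
v -0.292 1.727 1.35
v 0.277 1.159 0.411
v 0.309 1.694 1.348
v 0.755 1.47 0.217
v 0.787 2.005 1.155
v 0.886 1.978 -0.077
v 0.918 2.513 0.86
f 2 1 5
f 2 5 3
f 3 5 6
f 3 6 4
f 5 1 7
f 5 7 6
f 6 7 8
f 6 8 4
f 7 1 9
f 7 9 8
f 8 9 10
f 8 10 4
f 9 1 11
f 9 11 10
f 10 11 12
f 10 12 4
f 11 1 13
f 11 13 12
f 12 13 14
f 12 14 4
f 13 1 15
f 13 15 14
f 14 15 16
f 14 16 4
f 15 1 17
f 15 17 16
f 16 17 18
f 16 18 4
f 17 1 19
f 17 19 18
f 18 19 20
f 18 20 4
f 19 1 21
f 19 21 20
f 20 21 22
f 20 22 4
f 21 1 2
f 21 2 22
f 22 2 3
f 22 3 4
f 23 34 28
f 23 28 24
f 23 24 30
f 23 30 33
f 23 33 34
f 24 28 32
f 28 34 27
f 34 33 25
f 33 30 29
f 30 24 31
f 26 32 27
f 26 27 25
f 26 25 29
f 26 29 31
f 26 31 32
f 27 32 28
f 25 27 34
f 29 25 33
f 31 29 30
f 32 31 24
f 36 35 39
f 36 39 37
f 37 39 40
f 37 40 38
f 39 35 41
f 39 41 40
f 40 41 42
f 40 42 38
f 41 35 43
f 41 43 42
f 42 43 44
f 42 44 38
f 43 35 45
f 43 45 44
f 44 45 46
f 44 46 38
f 45 35 47
f 45 47 46
f 46 47 48
f 46 48 38
f 47 35 49
f 47 49 48
f 48 49 50
f 48 50 38
f 49 35 51
f 49 51 50
f 50 51 52
f 50 52 38
f 51 35 53
f 51 53 52
f 52 53 54
f 52 54 38
f 53 35 36
f 53 36 54
f 54 36 37
f 54 37 38



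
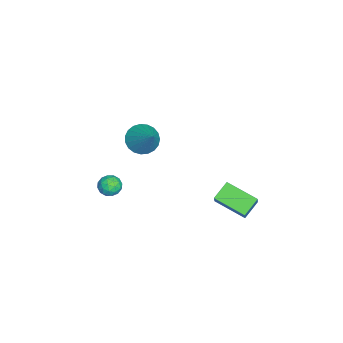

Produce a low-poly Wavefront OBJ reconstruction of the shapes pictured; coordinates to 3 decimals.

v 1.905 4.046 -1.957
v 1.309 2.509 -1.398
v 1.13 4.56 -1.37
v 0.534 3.024 -0.81
v 2.626 4.096 -1.05
v 2.03 2.56 -0.49
v 1.851 4.611 -0.462
v 1.255 3.074 0.097
v 1.318 -0.949 2.91
v 1.988 -1.251 2.464
v 2.442 -0.251 4.13
v 1.943 -0.926 2.32
v 1.79 -0.606 2.278
v 1.555 -0.345 2.346
v 1.279 -0.188 2.511
v 1.01 -0.163 2.745
v 0.794 -0.274 3.007
v 0.668 -0.501 3.253
v 0.655 -0.806 3.439
v 0.756 -1.135 3.534
v 0.955 -1.433 3.522
v 1.216 -1.646 3.403
v 1.495 -1.739 3.199
v 1.743 -1.696 2.945
v 1.917 -1.523 2.685
v 0.173 -2.162 -1.685
v 0.472 -2.554 -1.258
v 0.088 -2.966 -2.362
v 0.387 -3.358 -1.935
v -0.213 -3.136 -1.81
v -0.161 -2.639 -1.391
v 0.721 -2.881 -2.229
v 0.773 -2.384 -1.81
v 0.81 -2.998 -1.594
v 0.233 -3.155 -1.335
v 0.327 -2.365 -2.285
v -0.25 -2.522 -2.026
v 0.33 -2.287 -1.412
v 0.23 -3.233 -2.208
v -0.123 -3.102 -2.135
v 0.053 -3.332 -1.883
v -0.042 -2.337 -1.49
v 0.134 -2.567 -1.239
v -0.269 -2.909 -1.564
v 0.426 -2.953 -2.381
v 0.602 -3.183 -2.13
v 0.507 -2.188 -1.737
v 0.683 -2.418 -1.485
v 0.829 -2.611 -2.056
v 0.704 -2.779 -1.358
v 0.654 -3.251 -1.756
v 0.851 -2.971 -1.929
v 0.881 -2.679 -1.683
v 0.365 -2.871 -1.206
v 0.315 -3.344 -1.604
v -0.038 -3.213 -1.531
v -0.007 -2.921 -1.285
v 0.564 -3.132 -1.404
v 0.245 -2.176 -2.016
v 0.195 -2.649 -2.414
v 0.567 -2.599 -2.335
v 0.598 -2.307 -2.089
v -0.094 -2.269 -1.864
v -0.144 -2.741 -2.262
v -0.321 -2.841 -1.937
v -0.291 -2.549 -1.691
v -0.004 -2.388 -2.216
f 2 4 1
f 5 2 1
f 1 4 3
f 3 5 1
f 2 8 4
f 6 2 5
f 6 8 2
f 4 8 3
f 7 5 3
f 3 8 7
f 7 6 5
f 8 6 7
f 10 9 12
f 10 12 11
f 12 9 13
f 12 13 11
f 13 9 14
f 13 14 11
f 14 9 15
f 14 15 11
f 15 9 16
f 15 16 11
f 16 9 17
f 16 17 11
f 17 9 18
f 17 18 11
f 18 9 19
f 18 19 11
f 19 9 20
f 19 20 11
f 20 9 21
f 20 21 11
f 21 9 22
f 21 22 11
f 22 9 23
f 22 23 11
f 23 9 24
f 23 24 11
f 24 9 25
f 24 25 11
f 25 9 10
f 25 10 11
f 26 63 42
f 63 37 66
f 42 66 31
f 63 66 42
f 26 42 38
f 42 31 43
f 38 43 27
f 42 43 38
f 26 38 47
f 38 27 48
f 47 48 33
f 38 48 47
f 26 47 59
f 47 33 62
f 59 62 36
f 47 62 59
f 26 59 63
f 59 36 67
f 63 67 37
f 59 67 63
f 27 43 54
f 43 31 57
f 54 57 35
f 43 57 54
f 31 66 44
f 66 37 65
f 44 65 30
f 66 65 44
f 37 67 64
f 67 36 60
f 64 60 28
f 67 60 64
f 36 62 61
f 62 33 49
f 61 49 32
f 62 49 61
f 33 48 53
f 48 27 50
f 53 50 34
f 48 50 53
f 29 55 41
f 55 35 56
f 41 56 30
f 55 56 41
f 29 41 39
f 41 30 40
f 39 40 28
f 41 40 39
f 29 39 46
f 39 28 45
f 46 45 32
f 39 45 46
f 29 46 51
f 46 32 52
f 51 52 34
f 46 52 51
f 29 51 55
f 51 34 58
f 55 58 35
f 51 58 55
f 30 56 44
f 56 35 57
f 44 57 31
f 56 57 44
f 28 40 64
f 40 30 65
f 64 65 37
f 40 65 64
f 32 45 61
f 45 28 60
f 61 60 36
f 45 60 61
f 34 52 53
f 52 32 49
f 53 49 33
f 52 49 53
f 35 58 54
f 58 34 50
f 54 50 27
f 58 50 54



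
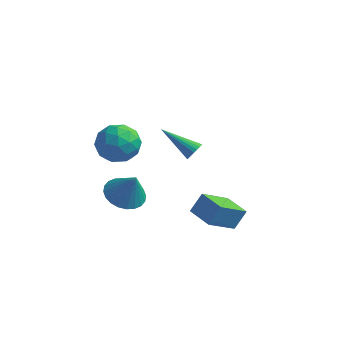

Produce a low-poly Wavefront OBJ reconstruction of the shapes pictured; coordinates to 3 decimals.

v -0.111 2.54 -1.617
v 0.153 2.731 -1.174
v -1.889 2.64 -0.603
v 0.101 2.924 -1.285
v 0.012 3.05 -1.454
v -0.099 3.088 -1.65
v -0.211 3.032 -1.842
v -0.306 2.89 -1.994
v -0.367 2.688 -2.081
v -0.384 2.46 -2.088
v -0.354 2.245 -2.014
v -0.281 2.082 -1.871
v -0.18 1.998 -1.684
v -0.066 2.007 -1.486
v 0.04 2.109 -1.31
v 0.12 2.285 -1.188
v 0.16 2.505 -1.14
v -2.507 0.457 0.868
v -1.937 0.188 -0.089
v -3.323 -1.208 0.849
v -2.753 -1.477 -0.108
v -2.189 -1.37 0.883
v -1.684 -0.341 0.895
v -3.576 -0.679 -0.135
v -3.071 0.35 -0.123
v -2.597 -0.513 -0.71
v -1.741 -0.941 -0.08
v -3.519 -0.079 0.84
v -2.663 -0.507 1.47
v -2.15 0.469 0.391
v -3.11 -1.489 0.369
v -2.778 -1.426 0.952
v -2.443 -1.584 0.389
v -2.002 0.157 0.97
v -1.667 -0 0.407
v -1.815 -0.917 0.979
v -3.593 -1.02 0.353
v -3.258 -1.177 -0.21
v -2.817 0.564 0.371
v -2.482 0.406 -0.192
v -3.445 -0.103 -0.219
v -2.203 -0.101 -0.536
v -2.683 -1.08 -0.547
v -3.167 -0.611 -0.563
v -2.87 -0.006 -0.556
v -1.7 -0.353 -0.166
v -2.18 -1.331 -0.177
v -1.848 -1.269 0.406
v -1.551 -0.664 0.413
v -2.088 -0.765 -0.531
v -3.08 0.311 0.937
v -3.56 -0.667 0.926
v -3.709 -0.356 0.347
v -3.412 0.249 0.354
v -2.577 0.06 1.307
v -3.057 -0.919 1.296
v -2.39 -1.014 1.316
v -2.093 -0.409 1.323
v -3.172 -0.255 1.291
v 2.445 -0.922 -2.761
v 1.756 -2.282 -1.644
v 2.786 -0.361 -1.866
v 2.097 -1.721 -0.749
v 3.623 -1.559 -2.811
v 2.934 -2.919 -1.694
v 3.964 -0.998 -1.916
v 3.275 -2.358 -0.799
v -1.412 -2.396 -1.404
v -0.616 -1.835 -1.708
v -0.768 -2.524 0.044
v -0.863 -1.553 -1.574
v -1.193 -1.4 -1.413
v -1.557 -1.398 -1.251
v -1.898 -1.548 -1.113
v -2.166 -1.827 -1.018
v -2.319 -2.193 -0.983
v -2.333 -2.59 -1.011
v -2.208 -2.957 -1.1
v -1.961 -3.239 -1.234
v -1.631 -3.392 -1.395
v -1.267 -3.394 -1.557
v -0.926 -3.244 -1.695
v -0.658 -2.965 -1.79
v -0.506 -2.599 -1.825
v -0.491 -2.202 -1.797
f 2 1 4
f 2 4 3
f 4 1 5
f 4 5 3
f 5 1 6
f 5 6 3
f 6 1 7
f 6 7 3
f 7 1 8
f 7 8 3
f 8 1 9
f 8 9 3
f 9 1 10
f 9 10 3
f 10 1 11
f 10 11 3
f 11 1 12
f 11 12 3
f 12 1 13
f 12 13 3
f 13 1 14
f 13 14 3
f 14 1 15
f 14 15 3
f 15 1 16
f 15 16 3
f 16 1 17
f 16 17 3
f 17 1 2
f 17 2 3
f 18 55 34
f 55 29 58
f 34 58 23
f 55 58 34
f 18 34 30
f 34 23 35
f 30 35 19
f 34 35 30
f 18 30 39
f 30 19 40
f 39 40 25
f 30 40 39
f 18 39 51
f 39 25 54
f 51 54 28
f 39 54 51
f 18 51 55
f 51 28 59
f 55 59 29
f 51 59 55
f 19 35 46
f 35 23 49
f 46 49 27
f 35 49 46
f 23 58 36
f 58 29 57
f 36 57 22
f 58 57 36
f 29 59 56
f 59 28 52
f 56 52 20
f 59 52 56
f 28 54 53
f 54 25 41
f 53 41 24
f 54 41 53
f 25 40 45
f 40 19 42
f 45 42 26
f 40 42 45
f 21 47 33
f 47 27 48
f 33 48 22
f 47 48 33
f 21 33 31
f 33 22 32
f 31 32 20
f 33 32 31
f 21 31 38
f 31 20 37
f 38 37 24
f 31 37 38
f 21 38 43
f 38 24 44
f 43 44 26
f 38 44 43
f 21 43 47
f 43 26 50
f 47 50 27
f 43 50 47
f 22 48 36
f 48 27 49
f 36 49 23
f 48 49 36
f 20 32 56
f 32 22 57
f 56 57 29
f 32 57 56
f 24 37 53
f 37 20 52
f 53 52 28
f 37 52 53
f 26 44 45
f 44 24 41
f 45 41 25
f 44 41 45
f 27 50 46
f 50 26 42
f 46 42 19
f 50 42 46
f 61 63 60
f 64 61 60
f 60 63 62
f 62 64 60
f 61 67 63
f 65 61 64
f 65 67 61
f 63 67 62
f 66 64 62
f 62 67 66
f 66 65 64
f 67 65 66
f 69 68 71
f 69 71 70
f 71 68 72
f 71 72 70
f 72 68 73
f 72 73 70
f 73 68 74
f 73 74 70
f 74 68 75
f 74 75 70
f 75 68 76
f 75 76 70
f 76 68 77
f 76 77 70
f 77 68 78
f 77 78 70
f 78 68 79
f 78 79 70
f 79 68 80
f 79 80 70
f 80 68 81
f 80 81 70
f 81 68 82
f 81 82 70
f 82 68 83
f 82 83 70
f 83 68 84
f 83 84 70
f 84 68 85
f 84 85 70
f 85 68 69
f 85 69 70



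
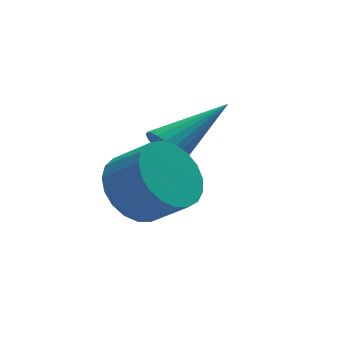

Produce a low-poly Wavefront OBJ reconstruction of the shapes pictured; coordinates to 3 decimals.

v 1.158 2.23 -3.064
v 1.654 1.79 -3.865
v 2.318 1.069 -3.057
v 1.822 1.51 -2.256
v 1.91 2.127 -3.775
v 2.574 1.406 -2.967
v 2.036 2.481 -3.562
v 2.7 1.761 -2.754
v 2.01 2.793 -3.263
v 2.674 2.072 -2.455
v 1.836 3.007 -2.929
v 2.501 2.286 -2.122
v 1.546 3.087 -2.619
v 2.21 2.366 -1.811
v 1.188 3.018 -2.386
v 1.853 2.298 -1.578
v 0.825 2.814 -2.27
v 1.49 2.093 -1.462
v 0.52 2.508 -2.291
v 1.184 1.788 -1.483
v 0.325 2.155 -2.446
v 0.989 1.434 -1.638
v 0.274 1.814 -2.708
v 0.938 1.094 -1.9
v 0.376 1.546 -3.031
v 1.04 0.825 -2.223
v 0.613 1.396 -3.36
v 1.277 0.675 -2.552
v 0.944 1.39 -3.638
v 1.608 0.669 -2.83
v 1.312 1.529 -3.816
v 1.977 0.809 -3.009
v 2.392 3.607 -2.697
v 2.714 3.385 -3.228
v 4.288 4.173 -1.783
v 2.668 3.647 -3.295
v 2.574 3.903 -3.258
v 2.449 4.107 -3.124
v 2.313 4.225 -2.917
v 2.192 4.236 -2.671
v 2.105 4.138 -2.43
v 2.067 3.949 -2.235
v 2.086 3.701 -2.119
v 2.157 3.436 -2.104
v 2.269 3.201 -2.191
v 2.402 3.037 -2.366
v 2.533 2.971 -2.598
v 2.64 3.015 -2.847
v 2.704 3.161 -3.07
f 2 1 5
f 2 5 3
f 3 5 6
f 3 6 4
f 5 1 7
f 5 7 6
f 6 7 8
f 6 8 4
f 7 1 9
f 7 9 8
f 8 9 10
f 8 10 4
f 9 1 11
f 9 11 10
f 10 11 12
f 10 12 4
f 11 1 13
f 11 13 12
f 12 13 14
f 12 14 4
f 13 1 15
f 13 15 14
f 14 15 16
f 14 16 4
f 15 1 17
f 15 17 16
f 16 17 18
f 16 18 4
f 17 1 19
f 17 19 18
f 18 19 20
f 18 20 4
f 19 1 21
f 19 21 20
f 20 21 22
f 20 22 4
f 21 1 23
f 21 23 22
f 22 23 24
f 22 24 4
f 23 1 25
f 23 25 24
f 24 25 26
f 24 26 4
f 25 1 27
f 25 27 26
f 26 27 28
f 26 28 4
f 27 1 29
f 27 29 28
f 28 29 30
f 28 30 4
f 29 1 31
f 29 31 30
f 30 31 32
f 30 32 4
f 31 1 2
f 31 2 32
f 32 2 3
f 32 3 4
f 34 33 36
f 34 36 35
f 36 33 37
f 36 37 35
f 37 33 38
f 37 38 35
f 38 33 39
f 38 39 35
f 39 33 40
f 39 40 35
f 40 33 41
f 40 41 35
f 41 33 42
f 41 42 35
f 42 33 43
f 42 43 35
f 43 33 44
f 43 44 35
f 44 33 45
f 44 45 35
f 45 33 46
f 45 46 35
f 46 33 47
f 46 47 35
f 47 33 48
f 47 48 35
f 48 33 49
f 48 49 35
f 49 33 34
f 49 34 35



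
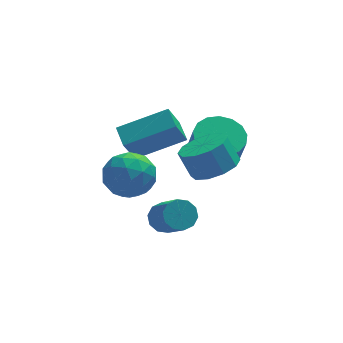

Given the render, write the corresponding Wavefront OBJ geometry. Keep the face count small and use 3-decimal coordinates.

v -1.918 -1.877 3.717
v -1.372 -2.34 2.932
v -3.248 -2.92 3.408
v -2.702 -3.383 2.623
v -2.403 -3.523 3.632
v -1.581 -2.879 3.823
v -3.039 -2.381 2.517
v -2.217 -1.737 2.708
v -2.065 -2.651 2.19
v -1.672 -3.357 2.879
v -2.948 -1.903 3.461
v -2.555 -2.609 4.15
v -1.528 -2.017 3.352
v -3.092 -3.243 2.988
v -2.916 -3.326 3.581
v -2.595 -3.598 3.12
v -1.651 -2.334 3.876
v -1.33 -2.605 3.414
v -1.936 -3.301 3.825
v -3.29 -2.655 2.926
v -2.969 -2.926 2.464
v -2.025 -1.662 3.22
v -1.704 -1.934 2.759
v -2.684 -1.959 2.515
v -1.615 -2.472 2.454
v -2.397 -3.085 2.272
v -2.595 -2.496 2.21
v -2.112 -2.117 2.323
v -1.384 -2.887 2.859
v -2.165 -3.5 2.677
v -1.989 -3.583 3.271
v -1.506 -3.204 3.383
v -1.791 -3.07 2.423
v -2.455 -1.76 3.663
v -3.236 -2.373 3.481
v -3.114 -2.056 2.957
v -2.631 -1.677 3.069
v -2.223 -2.175 4.068
v -3.005 -2.788 3.886
v -2.508 -3.143 4.017
v -2.025 -2.764 4.13
v -2.829 -2.19 3.917
v -1.561 0.216 1.665
v -2.095 -0.261 2.914
v -1.659 1.149 1.979
v -2.194 0.672 3.228
v 0.434 0.148 2.492
v -0.101 -0.329 3.741
v 0.335 1.081 2.806
v -0.199 0.604 4.055
v 1.247 -0.655 2.209
v 2.122 -1.128 1.94
v 2.267 -1.678 3.382
v 1.393 -1.205 3.651
v 2.271 -0.684 2.095
v 2.416 -1.234 3.537
v 2.185 -0.233 2.276
v 2.33 -0.784 3.717
v 1.884 0.121 2.441
v 2.03 -0.43 3.883
v 1.438 0.297 2.553
v 1.583 -0.253 3.995
v 0.948 0.255 2.587
v 1.093 -0.295 4.029
v 0.526 0.005 2.534
v 0.672 -0.545 3.976
v 0.27 -0.396 2.406
v 0.415 -0.946 3.848
v 0.238 -0.857 2.234
v 0.383 -1.407 3.676
v 0.436 -1.271 2.056
v 0.582 -1.821 3.497
v 0.821 -1.544 1.913
v 0.966 -2.095 3.354
v 1.303 -1.614 1.837
v 1.449 -2.164 3.279
v 1.773 -1.464 1.847
v 1.918 -2.014 3.289
v 0.792 -3.014 3.351
v 1.406 -3.62 3.815
v 1.002 -3.233 4.854
v 0.388 -2.626 4.389
v 1.692 -3.093 3.73
v 1.288 -2.706 4.769
v 1.634 -2.536 3.5
v 1.23 -2.148 4.539
v 1.255 -2.161 3.213
v 0.851 -1.774 4.252
v 0.699 -2.112 2.978
v 0.295 -1.725 4.017
v 0.178 -2.407 2.886
v -0.226 -2.02 3.925
v -0.108 -2.934 2.971
v -0.512 -2.547 4.01
v -0.05 -3.492 3.201
v -0.454 -3.104 4.24
v 0.329 -3.866 3.488
v -0.075 -3.479 4.527
v 0.885 -3.915 3.723
v 0.481 -3.528 4.762
v -1.147 -3.324 1.093
v -0.53 -3.081 1.183
v -0.215 -4.313 2.356
v -0.833 -4.556 2.267
v -0.782 -2.891 1.45
v -0.467 -4.122 2.624
v -1.174 -2.866 1.581
v -0.859 -4.098 2.755
v -1.556 -3.016 1.526
v -1.241 -4.248 2.699
v -1.782 -3.284 1.305
v -1.467 -4.516 2.479
v -1.765 -3.567 1.004
v -1.45 -4.799 2.177
v -1.513 -3.758 0.736
v -1.198 -4.989 1.91
v -1.121 -3.782 0.605
v -0.806 -5.014 1.779
v -0.739 -3.632 0.661
v -0.424 -4.864 1.834
v -0.513 -3.364 0.881
v -0.198 -4.596 2.055
f 1 38 17
f 38 12 41
f 17 41 6
f 38 41 17
f 1 17 13
f 17 6 18
f 13 18 2
f 17 18 13
f 1 13 22
f 13 2 23
f 22 23 8
f 13 23 22
f 1 22 34
f 22 8 37
f 34 37 11
f 22 37 34
f 1 34 38
f 34 11 42
f 38 42 12
f 34 42 38
f 2 18 29
f 18 6 32
f 29 32 10
f 18 32 29
f 6 41 19
f 41 12 40
f 19 40 5
f 41 40 19
f 12 42 39
f 42 11 35
f 39 35 3
f 42 35 39
f 11 37 36
f 37 8 24
f 36 24 7
f 37 24 36
f 8 23 28
f 23 2 25
f 28 25 9
f 23 25 28
f 4 30 16
f 30 10 31
f 16 31 5
f 30 31 16
f 4 16 14
f 16 5 15
f 14 15 3
f 16 15 14
f 4 14 21
f 14 3 20
f 21 20 7
f 14 20 21
f 4 21 26
f 21 7 27
f 26 27 9
f 21 27 26
f 4 26 30
f 26 9 33
f 30 33 10
f 26 33 30
f 5 31 19
f 31 10 32
f 19 32 6
f 31 32 19
f 3 15 39
f 15 5 40
f 39 40 12
f 15 40 39
f 7 20 36
f 20 3 35
f 36 35 11
f 20 35 36
f 9 27 28
f 27 7 24
f 28 24 8
f 27 24 28
f 10 33 29
f 33 9 25
f 29 25 2
f 33 25 29
f 44 46 43
f 47 44 43
f 43 46 45
f 45 47 43
f 44 50 46
f 48 44 47
f 48 50 44
f 46 50 45
f 49 47 45
f 45 50 49
f 49 48 47
f 50 48 49
f 52 51 55
f 52 55 53
f 53 55 56
f 53 56 54
f 55 51 57
f 55 57 56
f 56 57 58
f 56 58 54
f 57 51 59
f 57 59 58
f 58 59 60
f 58 60 54
f 59 51 61
f 59 61 60
f 60 61 62
f 60 62 54
f 61 51 63
f 61 63 62
f 62 63 64
f 62 64 54
f 63 51 65
f 63 65 64
f 64 65 66
f 64 66 54
f 65 51 67
f 65 67 66
f 66 67 68
f 66 68 54
f 67 51 69
f 67 69 68
f 68 69 70
f 68 70 54
f 69 51 71
f 69 71 70
f 70 71 72
f 70 72 54
f 71 51 73
f 71 73 72
f 72 73 74
f 72 74 54
f 73 51 75
f 73 75 74
f 74 75 76
f 74 76 54
f 75 51 77
f 75 77 76
f 76 77 78
f 76 78 54
f 77 51 52
f 77 52 78
f 78 52 53
f 78 53 54
f 80 79 83
f 80 83 81
f 81 83 84
f 81 84 82
f 83 79 85
f 83 85 84
f 84 85 86
f 84 86 82
f 85 79 87
f 85 87 86
f 86 87 88
f 86 88 82
f 87 79 89
f 87 89 88
f 88 89 90
f 88 90 82
f 89 79 91
f 89 91 90
f 90 91 92
f 90 92 82
f 91 79 93
f 91 93 92
f 92 93 94
f 92 94 82
f 93 79 95
f 93 95 94
f 94 95 96
f 94 96 82
f 95 79 97
f 95 97 96
f 96 97 98
f 96 98 82
f 97 79 99
f 97 99 98
f 98 99 100
f 98 100 82
f 99 79 80
f 99 80 100
f 100 80 81
f 100 81 82
f 102 101 105
f 102 105 103
f 103 105 106
f 103 106 104
f 105 101 107
f 105 107 106
f 106 107 108
f 106 108 104
f 107 101 109
f 107 109 108
f 108 109 110
f 108 110 104
f 109 101 111
f 109 111 110
f 110 111 112
f 110 112 104
f 111 101 113
f 111 113 112
f 112 113 114
f 112 114 104
f 113 101 115
f 113 115 114
f 114 115 116
f 114 116 104
f 115 101 117
f 115 117 116
f 116 117 118
f 116 118 104
f 117 101 119
f 117 119 118
f 118 119 120
f 118 120 104
f 119 101 121
f 119 121 120
f 120 121 122
f 120 122 104
f 121 101 102
f 121 102 122
f 122 102 103
f 122 103 104



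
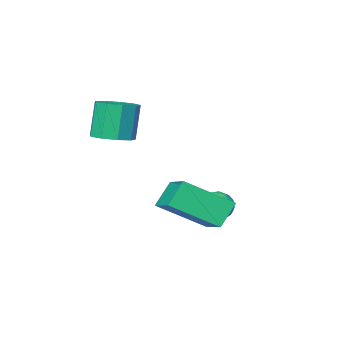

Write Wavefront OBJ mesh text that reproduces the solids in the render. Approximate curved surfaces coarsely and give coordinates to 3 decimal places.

v 1.764 -1.762 2.246
v 2.285 -2.343 2.278
v 1.956 -2.558 3.726
v 1.436 -1.978 3.694
v 2.52 -1.88 2.4
v 2.191 -2.095 3.848
v 2.402 -1.362 2.451
v 2.073 -1.577 3.898
v 1.985 -1.031 2.405
v 1.656 -1.247 3.853
v 1.466 -1.043 2.285
v 1.137 -1.258 3.733
v 1.086 -1.391 2.147
v 0.757 -1.606 3.595
v 1.023 -1.913 2.055
v 0.694 -2.128 3.503
v 1.308 -2.365 2.053
v 0.979 -2.58 3.501
v 1.806 -2.534 2.141
v 1.477 -2.749 3.589
v 0.474 -0.197 0.444
v 1.004 1.462 1.153
v -0.971 0.686 -0.542
v -0.441 2.345 0.167
v 1.161 -0.045 -0.427
v 1.691 1.614 0.282
v -0.284 0.838 -1.413
v 0.246 2.497 -0.704
v -1.919 -0.212 -1.23
v -1.58 0.347 -1.332
v -1.08 -0.627 -0.708
v -0.741 -0.068 -0.81
v -1.26 -0.07 -0.398
v -1.778 0.186 -0.721
v -0.882 -0.466 -1.319
v -1.4 -0.21 -1.642
v -0.938 0.19 -1.387
v -1.172 0.435 -0.818
v -1.488 -0.715 -1.222
v -1.722 -0.47 -0.653
v -1.823 0.104 -1.327
v -0.837 -0.384 -0.713
v -1.142 -0.385 -0.471
v -0.942 -0.056 -0.531
v -1.94 0.009 -0.968
v -1.74 0.338 -1.028
v -1.552 0.093 -0.479
v -0.92 -0.618 -1.012
v -0.72 -0.289 -1.072
v -1.718 -0.224 -1.509
v -1.518 0.105 -1.569
v -1.108 -0.373 -1.561
v -1.246 0.34 -1.419
v -0.753 0.097 -1.112
v -0.836 -0.138 -1.411
v -1.141 0.013 -1.601
v -1.384 0.484 -1.084
v -0.891 0.241 -0.777
v -1.196 0.239 -0.535
v -1.5 0.39 -0.725
v -1.007 0.392 -1.117
v -1.769 -0.521 -1.263
v -1.276 -0.764 -0.956
v -1.16 -0.67 -1.315
v -1.464 -0.519 -1.505
v -1.907 -0.377 -0.928
v -1.414 -0.62 -0.621
v -1.519 -0.293 -0.439
v -1.824 -0.142 -0.629
v -1.653 -0.672 -0.923
f 2 1 5
f 2 5 3
f 3 5 6
f 3 6 4
f 5 1 7
f 5 7 6
f 6 7 8
f 6 8 4
f 7 1 9
f 7 9 8
f 8 9 10
f 8 10 4
f 9 1 11
f 9 11 10
f 10 11 12
f 10 12 4
f 11 1 13
f 11 13 12
f 12 13 14
f 12 14 4
f 13 1 15
f 13 15 14
f 14 15 16
f 14 16 4
f 15 1 17
f 15 17 16
f 16 17 18
f 16 18 4
f 17 1 19
f 17 19 18
f 18 19 20
f 18 20 4
f 19 1 2
f 19 2 20
f 20 2 3
f 20 3 4
f 22 24 21
f 25 22 21
f 21 24 23
f 23 25 21
f 22 28 24
f 26 22 25
f 26 28 22
f 24 28 23
f 27 25 23
f 23 28 27
f 27 26 25
f 28 26 27
f 29 66 45
f 66 40 69
f 45 69 34
f 66 69 45
f 29 45 41
f 45 34 46
f 41 46 30
f 45 46 41
f 29 41 50
f 41 30 51
f 50 51 36
f 41 51 50
f 29 50 62
f 50 36 65
f 62 65 39
f 50 65 62
f 29 62 66
f 62 39 70
f 66 70 40
f 62 70 66
f 30 46 57
f 46 34 60
f 57 60 38
f 46 60 57
f 34 69 47
f 69 40 68
f 47 68 33
f 69 68 47
f 40 70 67
f 70 39 63
f 67 63 31
f 70 63 67
f 39 65 64
f 65 36 52
f 64 52 35
f 65 52 64
f 36 51 56
f 51 30 53
f 56 53 37
f 51 53 56
f 32 58 44
f 58 38 59
f 44 59 33
f 58 59 44
f 32 44 42
f 44 33 43
f 42 43 31
f 44 43 42
f 32 42 49
f 42 31 48
f 49 48 35
f 42 48 49
f 32 49 54
f 49 35 55
f 54 55 37
f 49 55 54
f 32 54 58
f 54 37 61
f 58 61 38
f 54 61 58
f 33 59 47
f 59 38 60
f 47 60 34
f 59 60 47
f 31 43 67
f 43 33 68
f 67 68 40
f 43 68 67
f 35 48 64
f 48 31 63
f 64 63 39
f 48 63 64
f 37 55 56
f 55 35 52
f 56 52 36
f 55 52 56
f 38 61 57
f 61 37 53
f 57 53 30
f 61 53 57



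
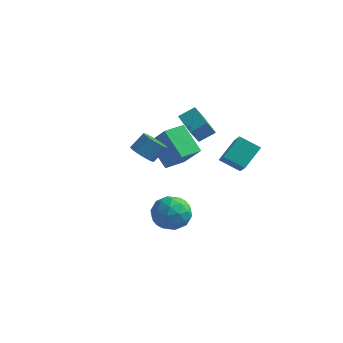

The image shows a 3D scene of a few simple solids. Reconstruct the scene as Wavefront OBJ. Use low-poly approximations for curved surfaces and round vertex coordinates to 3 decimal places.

v -4.951 3.685 -0.527
v -3.623 3.197 1.051
v -4.422 5.003 -0.564
v -3.094 4.514 1.014
v -3.506 3.066 -1.934
v -2.178 2.577 -0.356
v -2.977 4.383 -1.971
v -1.649 3.895 -0.393
v -1.746 0.932 -3.727
v -0.584 0.504 -3.808
v -2.276 -0.704 -2.692
v -1.114 -1.132 -2.773
v -1.361 -0.139 -2.073
v -1.034 0.873 -2.712
v -1.826 -1.073 -3.788
v -1.499 -0.061 -4.427
v -0.634 -0.735 -3.846
v -0.346 -0.158 -2.786
v -2.514 -0.042 -3.714
v -2.226 0.535 -2.654
v -1.118 0.862 -3.858
v -1.742 -1.062 -2.642
v -1.887 -0.478 -2.23
v -1.204 -0.729 -2.278
v -1.383 1.079 -3.214
v -0.7 0.827 -3.262
v -1.157 0.449 -2.242
v -2.16 -1.027 -3.238
v -1.477 -1.279 -3.286
v -1.656 0.529 -4.222
v -0.973 0.278 -4.27
v -1.703 -0.649 -4.258
v -0.465 -0.118 -3.929
v -0.776 -1.08 -3.32
v -1.195 -1.045 -3.916
v -1.002 -0.451 -4.292
v -0.296 0.221 -3.306
v -0.607 -0.741 -2.697
v -0.753 -0.157 -2.285
v -0.56 0.438 -2.661
v -0.325 -0.507 -3.328
v -2.253 0.541 -3.803
v -2.564 -0.421 -3.194
v -2.3 -0.638 -3.839
v -2.107 -0.043 -4.215
v -2.084 0.88 -3.18
v -2.395 -0.082 -2.571
v -1.858 0.251 -2.208
v -1.665 0.845 -2.584
v -2.535 0.307 -3.172
v -0.38 3.622 -0.65
v -0.046 4.933 0.395
v 0.85 3.859 -1.34
v 1.184 5.17 -0.296
v 0.436 2.55 0.436
v 0.77 3.861 1.48
v 1.666 2.787 -0.255
v 2 4.098 0.79
v -1.374 -3.443 3.315
v -0.64 -3.562 3.02
v -0.191 -2.895 3.871
v -0.926 -2.777 4.165
v -0.801 -3.193 2.816
v -0.352 -2.527 3.667
v -1.143 -2.904 2.771
v -0.695 -2.238 3.621
v -1.56 -2.786 2.898
v -1.111 -2.12 3.748
v -1.917 -2.877 3.157
v -1.468 -2.21 4.008
v -2.102 -3.147 3.467
v -1.653 -2.481 4.317
v -2.056 -3.512 3.728
v -1.607 -2.845 4.579
v -1.794 -3.854 3.858
v -1.345 -3.188 4.709
v -1.398 -4.067 3.816
v -0.949 -3.4 4.666
v -0.995 -4.081 3.614
v -0.546 -3.414 4.465
v -0.712 -3.893 3.318
v -0.264 -3.226 4.168
v -0.385 1.149 2.158
v -0.7 0.713 3.048
v -1.855 2.54 2.32
v -2.169 2.104 3.21
v 0.309 1.816 2.73
v -0.005 1.38 3.62
v -1.16 3.207 2.892
v -1.475 2.771 3.782
f 2 4 1
f 5 2 1
f 1 4 3
f 3 5 1
f 2 8 4
f 6 2 5
f 6 8 2
f 4 8 3
f 7 5 3
f 3 8 7
f 7 6 5
f 8 6 7
f 9 46 25
f 46 20 49
f 25 49 14
f 46 49 25
f 9 25 21
f 25 14 26
f 21 26 10
f 25 26 21
f 9 21 30
f 21 10 31
f 30 31 16
f 21 31 30
f 9 30 42
f 30 16 45
f 42 45 19
f 30 45 42
f 9 42 46
f 42 19 50
f 46 50 20
f 42 50 46
f 10 26 37
f 26 14 40
f 37 40 18
f 26 40 37
f 14 49 27
f 49 20 48
f 27 48 13
f 49 48 27
f 20 50 47
f 50 19 43
f 47 43 11
f 50 43 47
f 19 45 44
f 45 16 32
f 44 32 15
f 45 32 44
f 16 31 36
f 31 10 33
f 36 33 17
f 31 33 36
f 12 38 24
f 38 18 39
f 24 39 13
f 38 39 24
f 12 24 22
f 24 13 23
f 22 23 11
f 24 23 22
f 12 22 29
f 22 11 28
f 29 28 15
f 22 28 29
f 12 29 34
f 29 15 35
f 34 35 17
f 29 35 34
f 12 34 38
f 34 17 41
f 38 41 18
f 34 41 38
f 13 39 27
f 39 18 40
f 27 40 14
f 39 40 27
f 11 23 47
f 23 13 48
f 47 48 20
f 23 48 47
f 15 28 44
f 28 11 43
f 44 43 19
f 28 43 44
f 17 35 36
f 35 15 32
f 36 32 16
f 35 32 36
f 18 41 37
f 41 17 33
f 37 33 10
f 41 33 37
f 52 54 51
f 55 52 51
f 51 54 53
f 53 55 51
f 52 58 54
f 56 52 55
f 56 58 52
f 54 58 53
f 57 55 53
f 53 58 57
f 57 56 55
f 58 56 57
f 60 59 63
f 60 63 61
f 61 63 64
f 61 64 62
f 63 59 65
f 63 65 64
f 64 65 66
f 64 66 62
f 65 59 67
f 65 67 66
f 66 67 68
f 66 68 62
f 67 59 69
f 67 69 68
f 68 69 70
f 68 70 62
f 69 59 71
f 69 71 70
f 70 71 72
f 70 72 62
f 71 59 73
f 71 73 72
f 72 73 74
f 72 74 62
f 73 59 75
f 73 75 74
f 74 75 76
f 74 76 62
f 75 59 77
f 75 77 76
f 76 77 78
f 76 78 62
f 77 59 79
f 77 79 78
f 78 79 80
f 78 80 62
f 79 59 81
f 79 81 80
f 80 81 82
f 80 82 62
f 81 59 60
f 81 60 82
f 82 60 61
f 82 61 62
f 84 86 83
f 87 84 83
f 83 86 85
f 85 87 83
f 84 90 86
f 88 84 87
f 88 90 84
f 86 90 85
f 89 87 85
f 85 90 89
f 89 88 87
f 90 88 89



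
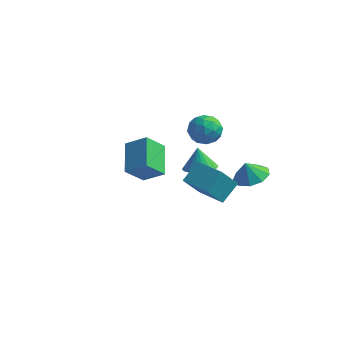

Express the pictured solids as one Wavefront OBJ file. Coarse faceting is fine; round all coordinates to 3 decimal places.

v 2.548 1.744 -2.403
v 3.482 1.835 -2.09
v 2.232 1.656 -1.437
v 3.191 2.445 -2.129
v 2.598 2.727 -2.297
v 1.982 2.549 -2.514
v 1.631 1.994 -2.679
v 1.708 1.323 -2.715
v 2.178 0.848 -2.605
v 2.821 0.793 -2.4
v 3.336 1.182 -2.197
v -3.241 1.403 -4.333
v -3.926 0.581 -3.212
v -3.92 3.059 -3.534
v -4.605 2.237 -2.413
v -2.075 1.503 -3.547
v -2.76 0.681 -2.426
v -2.754 3.159 -2.748
v -3.439 2.337 -1.627
v -0.28 1.893 -2.759
v 0.62 1.857 -2.527
v -0.58 2.267 -1.541
v 0.574 2.247 -2.658
v 0.359 2.567 -2.809
v 0.018 2.753 -2.95
v -0.382 2.769 -3.054
v -0.763 2.611 -3.099
v -1.047 2.312 -3.077
v -1.179 1.929 -2.992
v -1.134 1.539 -2.861
v -0.919 1.219 -2.71
v -0.578 1.033 -2.569
v -0.177 1.017 -2.465
v 0.203 1.174 -2.42
v 0.487 1.474 -2.442
v 2.738 -5.099 1.863
v 3.112 -4.095 2.6
v 1.23 -4.311 1.555
v 1.604 -3.307 2.291
v 3.316 -4.453 0.689
v 3.69 -3.449 1.425
v 1.808 -3.665 0.38
v 2.182 -2.661 1.117
v 0.182 -0.183 2.794
v 1.025 0.185 2.89
v 0.735 -1.205 1.85
v 1.578 -0.837 1.946
v 1.185 -1.285 2.655
v 0.843 -0.653 3.238
v 0.917 -0.367 1.502
v 0.575 0.265 2.085
v 1.48 0.071 2.092
v 1.646 -0.496 2.804
v 0.114 -0.524 1.936
v 0.28 -1.091 2.648
v 0.555 0.091 2.924
v 1.205 -1.111 1.816
v 0.974 -1.374 2.232
v 1.47 -1.158 2.288
v 0.448 -0.401 3.129
v 0.944 -0.185 3.185
v 1.038 -1.049 3.047
v 0.816 -0.835 1.555
v 1.312 -0.619 1.611
v 0.29 0.138 2.452
v 0.786 0.354 2.508
v 0.722 0.029 1.693
v 1.318 0.24 2.512
v 1.643 -0.361 1.957
v 1.254 -0.085 1.696
v 1.053 0.287 2.039
v 1.415 -0.093 2.93
v 1.74 -0.694 2.376
v 1.509 -0.957 2.792
v 1.308 -0.586 3.135
v 1.682 -0.16 2.461
v 0.02 -0.326 2.364
v 0.345 -0.927 1.81
v 0.452 -0.434 1.605
v 0.251 -0.063 1.948
v 0.117 -0.659 2.783
v 0.442 -1.26 2.228
v 0.707 -1.307 2.701
v 0.506 -0.935 3.044
v 0.078 -0.86 2.279
f 2 1 4
f 2 4 3
f 4 1 5
f 4 5 3
f 5 1 6
f 5 6 3
f 6 1 7
f 6 7 3
f 7 1 8
f 7 8 3
f 8 1 9
f 8 9 3
f 9 1 10
f 9 10 3
f 10 1 11
f 10 11 3
f 11 1 2
f 11 2 3
f 13 15 12
f 16 13 12
f 12 15 14
f 14 16 12
f 13 19 15
f 17 13 16
f 17 19 13
f 15 19 14
f 18 16 14
f 14 19 18
f 18 17 16
f 19 17 18
f 21 20 23
f 21 23 22
f 23 20 24
f 23 24 22
f 24 20 25
f 24 25 22
f 25 20 26
f 25 26 22
f 26 20 27
f 26 27 22
f 27 20 28
f 27 28 22
f 28 20 29
f 28 29 22
f 29 20 30
f 29 30 22
f 30 20 31
f 30 31 22
f 31 20 32
f 31 32 22
f 32 20 33
f 32 33 22
f 33 20 34
f 33 34 22
f 34 20 35
f 34 35 22
f 35 20 21
f 35 21 22
f 37 39 36
f 40 37 36
f 36 39 38
f 38 40 36
f 37 43 39
f 41 37 40
f 41 43 37
f 39 43 38
f 42 40 38
f 38 43 42
f 42 41 40
f 43 41 42
f 44 81 60
f 81 55 84
f 60 84 49
f 81 84 60
f 44 60 56
f 60 49 61
f 56 61 45
f 60 61 56
f 44 56 65
f 56 45 66
f 65 66 51
f 56 66 65
f 44 65 77
f 65 51 80
f 77 80 54
f 65 80 77
f 44 77 81
f 77 54 85
f 81 85 55
f 77 85 81
f 45 61 72
f 61 49 75
f 72 75 53
f 61 75 72
f 49 84 62
f 84 55 83
f 62 83 48
f 84 83 62
f 55 85 82
f 85 54 78
f 82 78 46
f 85 78 82
f 54 80 79
f 80 51 67
f 79 67 50
f 80 67 79
f 51 66 71
f 66 45 68
f 71 68 52
f 66 68 71
f 47 73 59
f 73 53 74
f 59 74 48
f 73 74 59
f 47 59 57
f 59 48 58
f 57 58 46
f 59 58 57
f 47 57 64
f 57 46 63
f 64 63 50
f 57 63 64
f 47 64 69
f 64 50 70
f 69 70 52
f 64 70 69
f 47 69 73
f 69 52 76
f 73 76 53
f 69 76 73
f 48 74 62
f 74 53 75
f 62 75 49
f 74 75 62
f 46 58 82
f 58 48 83
f 82 83 55
f 58 83 82
f 50 63 79
f 63 46 78
f 79 78 54
f 63 78 79
f 52 70 71
f 70 50 67
f 71 67 51
f 70 67 71
f 53 76 72
f 76 52 68
f 72 68 45
f 76 68 72



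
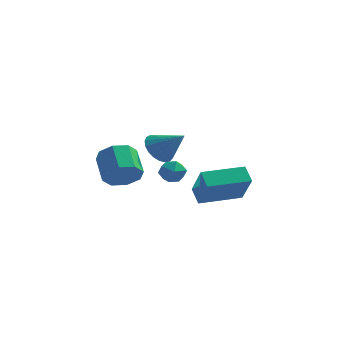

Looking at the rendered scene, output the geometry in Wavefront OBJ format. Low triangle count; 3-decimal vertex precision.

v 2.829 -0.849 -0.682
v 3.494 -1.738 0.799
v 2.353 -0.256 -0.112
v 3.018 -1.145 1.368
v 4.482 0.445 -0.648
v 5.147 -0.444 0.832
v 4.006 1.038 -0.079
v 4.671 0.149 1.402
v 0.168 1.841 1.36
v 0.741 2.096 0.713
v 1.452 1.599 2.4
v 0.665 2.421 0.882
v 0.503 2.645 1.134
v 0.283 2.731 1.425
v 0.044 2.663 1.704
v -0.174 2.452 1.924
v -0.333 2.136 2.046
v -0.405 1.769 2.05
v -0.378 1.414 1.934
v -0.256 1.133 1.719
v -0.061 0.974 1.441
v 0.174 0.966 1.15
v 0.407 1.108 0.895
v 0.6 1.377 0.72
v 0.718 1.727 0.656
v -0.816 -0.386 0.363
v 0.044 -0.036 0.606
v -0.643 1.075 1.44
v -1.504 0.726 1.197
v -0.218 0.265 -0.011
v -0.905 1.376 0.823
v -0.83 0.185 -0.409
v -1.517 1.296 0.425
v -1.435 -0.229 -0.355
v -2.122 0.882 0.479
v -1.677 -0.735 0.12
v -2.364 0.376 0.954
v -1.415 -1.036 0.737
v -2.102 0.075 1.571
v -0.803 -0.956 1.135
v -1.49 0.155 1.969
v -0.198 -0.542 1.081
v -0.885 0.569 1.915
v 0.185 1.642 -0.095
v 0.598 2.241 -0.208
v 1.142 1.059 0.308
v 1.555 1.658 0.195
v 1.046 1.656 0.727
v 0.455 2.017 0.478
v 1.285 1.283 -0.378
v 0.694 1.644 -0.627
v 1.278 2.019 -0.383
v 1.13 2.25 0.3
v 0.61 1.05 -0.2
v 0.462 1.281 0.483
f 2 4 1
f 5 2 1
f 1 4 3
f 3 5 1
f 2 8 4
f 6 2 5
f 6 8 2
f 4 8 3
f 7 5 3
f 3 8 7
f 7 6 5
f 8 6 7
f 10 9 12
f 10 12 11
f 12 9 13
f 12 13 11
f 13 9 14
f 13 14 11
f 14 9 15
f 14 15 11
f 15 9 16
f 15 16 11
f 16 9 17
f 16 17 11
f 17 9 18
f 17 18 11
f 18 9 19
f 18 19 11
f 19 9 20
f 19 20 11
f 20 9 21
f 20 21 11
f 21 9 22
f 21 22 11
f 22 9 23
f 22 23 11
f 23 9 24
f 23 24 11
f 24 9 25
f 24 25 11
f 25 9 10
f 25 10 11
f 27 26 30
f 27 30 28
f 28 30 31
f 28 31 29
f 30 26 32
f 30 32 31
f 31 32 33
f 31 33 29
f 32 26 34
f 32 34 33
f 33 34 35
f 33 35 29
f 34 26 36
f 34 36 35
f 35 36 37
f 35 37 29
f 36 26 38
f 36 38 37
f 37 38 39
f 37 39 29
f 38 26 40
f 38 40 39
f 39 40 41
f 39 41 29
f 40 26 42
f 40 42 41
f 41 42 43
f 41 43 29
f 42 26 27
f 42 27 43
f 43 27 28
f 43 28 29
f 44 55 49
f 44 49 45
f 44 45 51
f 44 51 54
f 44 54 55
f 45 49 53
f 49 55 48
f 55 54 46
f 54 51 50
f 51 45 52
f 47 53 48
f 47 48 46
f 47 46 50
f 47 50 52
f 47 52 53
f 48 53 49
f 46 48 55
f 50 46 54
f 52 50 51
f 53 52 45

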